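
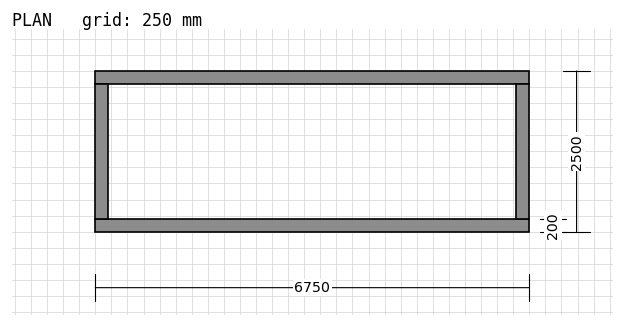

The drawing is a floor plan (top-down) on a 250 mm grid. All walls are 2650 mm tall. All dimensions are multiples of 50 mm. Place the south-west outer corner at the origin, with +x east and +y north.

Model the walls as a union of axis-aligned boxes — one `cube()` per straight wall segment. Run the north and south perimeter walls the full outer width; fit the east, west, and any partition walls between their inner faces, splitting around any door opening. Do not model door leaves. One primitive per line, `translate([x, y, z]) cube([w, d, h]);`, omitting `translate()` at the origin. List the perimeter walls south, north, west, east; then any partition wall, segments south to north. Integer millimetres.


cube([6750, 200, 2650]);
translate([0, 2300, 0]) cube([6750, 200, 2650]);
translate([0, 200, 0]) cube([200, 2100, 2650]);
translate([6550, 200, 0]) cube([200, 2100, 2650]);


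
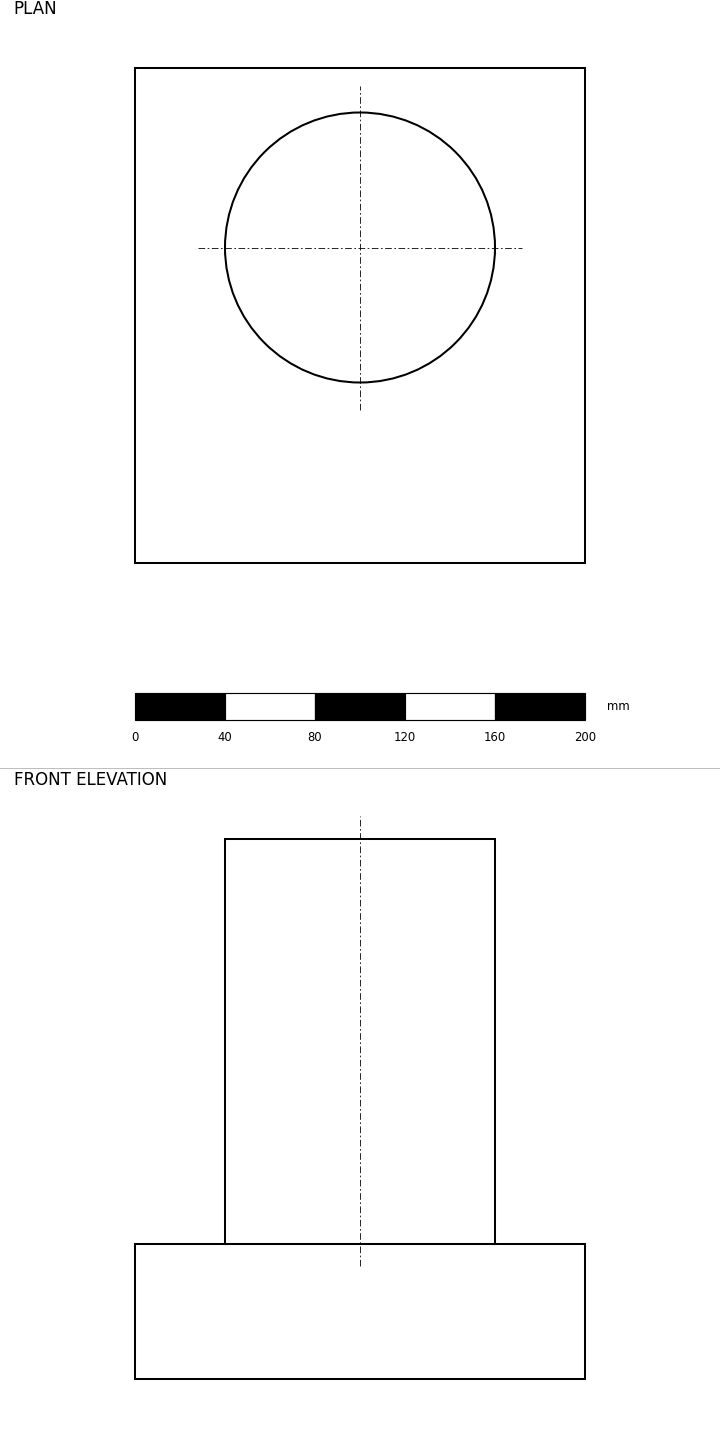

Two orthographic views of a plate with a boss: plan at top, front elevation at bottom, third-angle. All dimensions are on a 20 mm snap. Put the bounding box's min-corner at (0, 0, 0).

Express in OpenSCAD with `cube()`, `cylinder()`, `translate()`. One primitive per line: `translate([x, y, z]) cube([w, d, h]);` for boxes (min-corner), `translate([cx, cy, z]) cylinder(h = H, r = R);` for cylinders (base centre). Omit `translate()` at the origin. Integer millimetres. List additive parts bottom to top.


cube([200, 220, 60]);
translate([100, 140, 60]) cylinder(h = 180, r = 60);


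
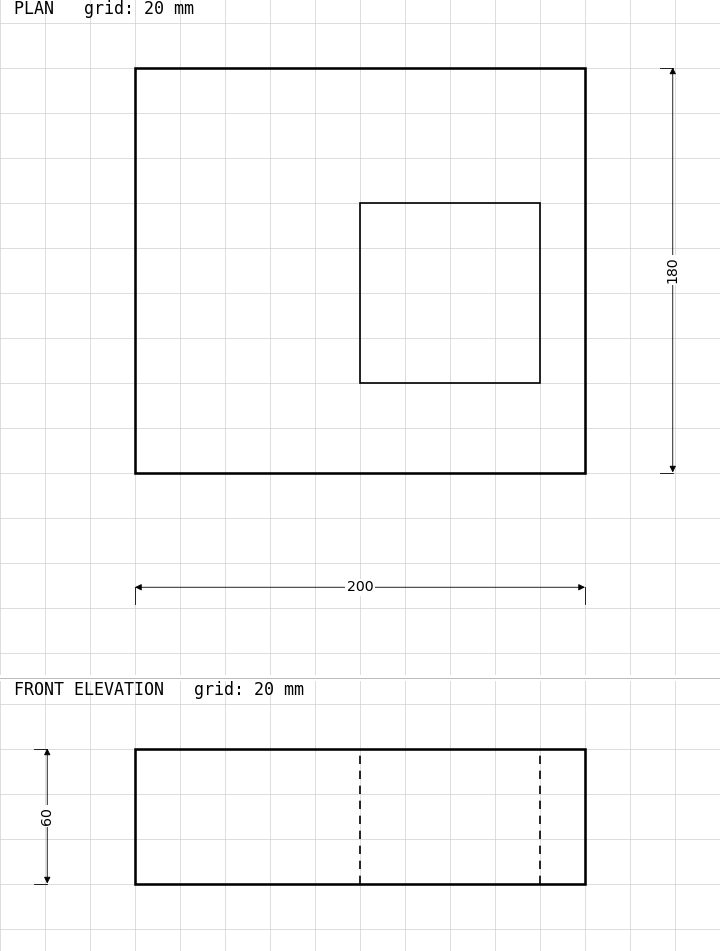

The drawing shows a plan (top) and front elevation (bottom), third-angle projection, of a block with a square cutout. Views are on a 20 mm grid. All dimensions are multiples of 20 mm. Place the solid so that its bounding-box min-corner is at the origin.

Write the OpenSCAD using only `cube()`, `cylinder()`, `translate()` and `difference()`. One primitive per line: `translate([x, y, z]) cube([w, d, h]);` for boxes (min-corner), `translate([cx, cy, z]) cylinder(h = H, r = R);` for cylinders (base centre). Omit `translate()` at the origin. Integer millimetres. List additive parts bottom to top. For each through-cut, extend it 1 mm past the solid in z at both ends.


difference() {
  cube([200, 180, 60]);
  translate([100, 40, -1]) cube([80, 80, 62]);
}


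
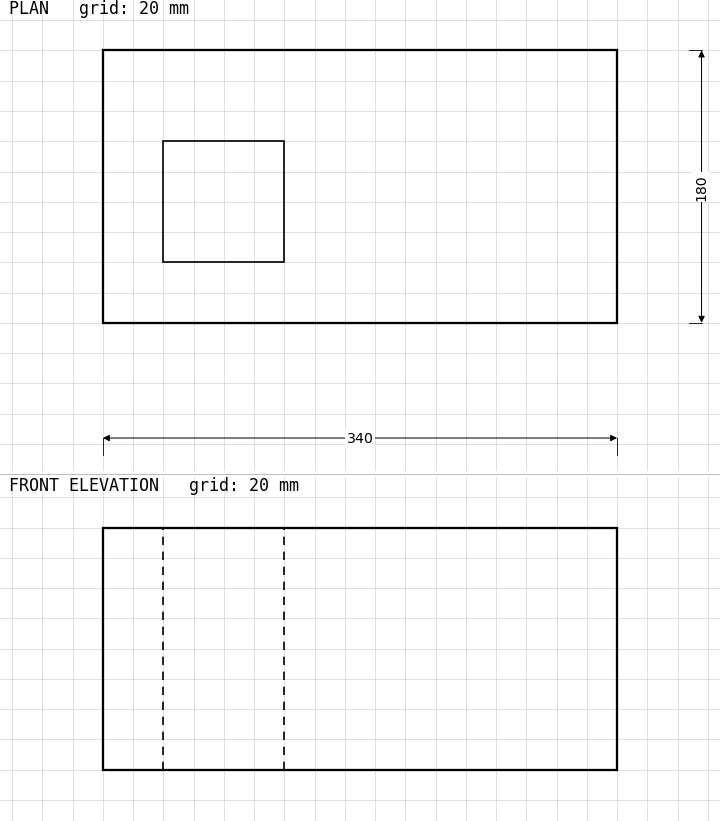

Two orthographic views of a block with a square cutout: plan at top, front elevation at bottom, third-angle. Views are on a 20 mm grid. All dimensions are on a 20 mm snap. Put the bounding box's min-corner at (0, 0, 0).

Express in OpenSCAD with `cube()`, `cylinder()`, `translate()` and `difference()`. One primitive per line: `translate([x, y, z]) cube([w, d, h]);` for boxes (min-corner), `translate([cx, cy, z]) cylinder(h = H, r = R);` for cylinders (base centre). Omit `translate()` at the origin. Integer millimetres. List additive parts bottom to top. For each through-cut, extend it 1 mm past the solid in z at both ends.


difference() {
  cube([340, 180, 160]);
  translate([40, 40, -1]) cube([80, 80, 162]);
}


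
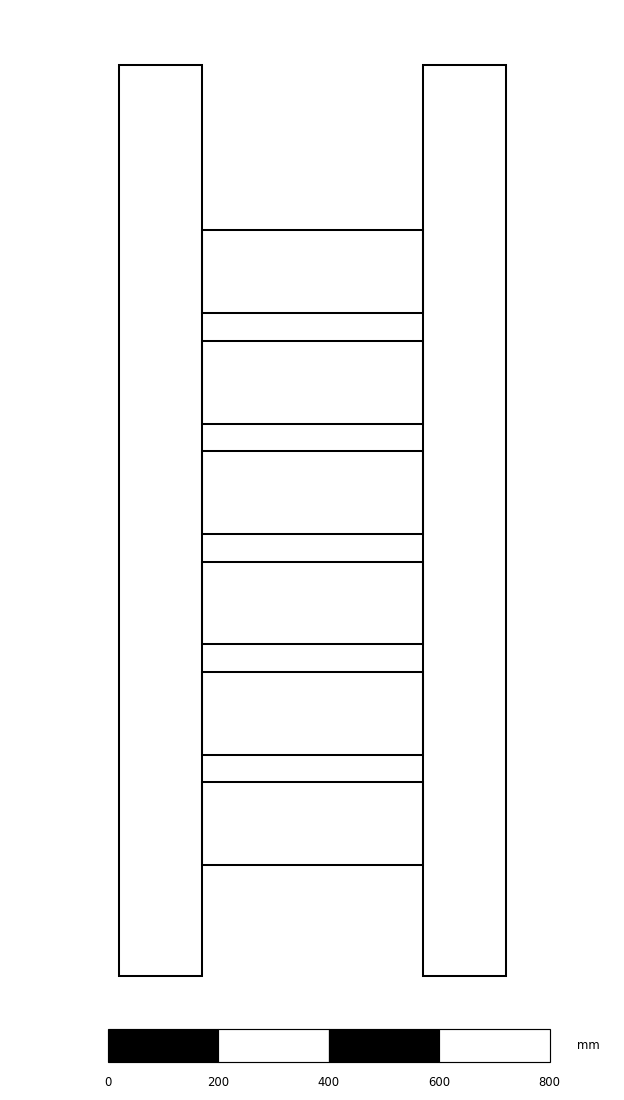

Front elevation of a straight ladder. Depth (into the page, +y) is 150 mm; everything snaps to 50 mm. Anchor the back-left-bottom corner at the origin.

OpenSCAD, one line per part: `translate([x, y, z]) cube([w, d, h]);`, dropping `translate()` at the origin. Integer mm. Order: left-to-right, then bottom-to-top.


cube([150, 150, 1650]);
translate([150, 0, 200]) cube([400, 150, 150]);
translate([150, 0, 400]) cube([400, 150, 150]);
translate([150, 0, 600]) cube([400, 150, 150]);
translate([150, 0, 800]) cube([400, 150, 150]);
translate([150, 0, 1000]) cube([400, 150, 150]);
translate([150, 0, 1200]) cube([400, 150, 150]);
translate([550, 0, 0]) cube([150, 150, 1650]);


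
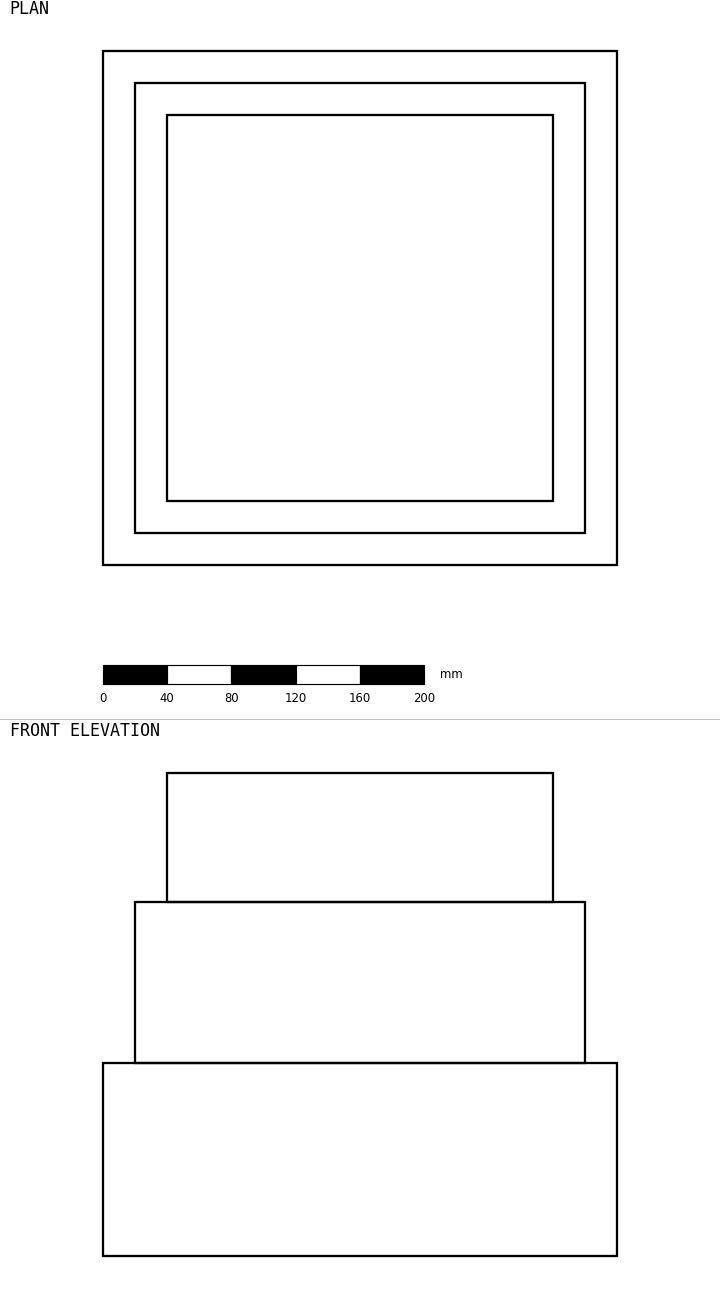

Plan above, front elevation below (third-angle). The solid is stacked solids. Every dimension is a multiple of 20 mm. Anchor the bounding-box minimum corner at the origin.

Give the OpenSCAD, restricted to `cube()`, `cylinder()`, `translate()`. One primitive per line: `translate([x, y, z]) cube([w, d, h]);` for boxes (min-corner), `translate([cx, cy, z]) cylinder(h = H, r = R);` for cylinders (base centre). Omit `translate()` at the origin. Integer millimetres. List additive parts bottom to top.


cube([320, 320, 120]);
translate([20, 20, 120]) cube([280, 280, 100]);
translate([40, 40, 220]) cube([240, 240, 80]);


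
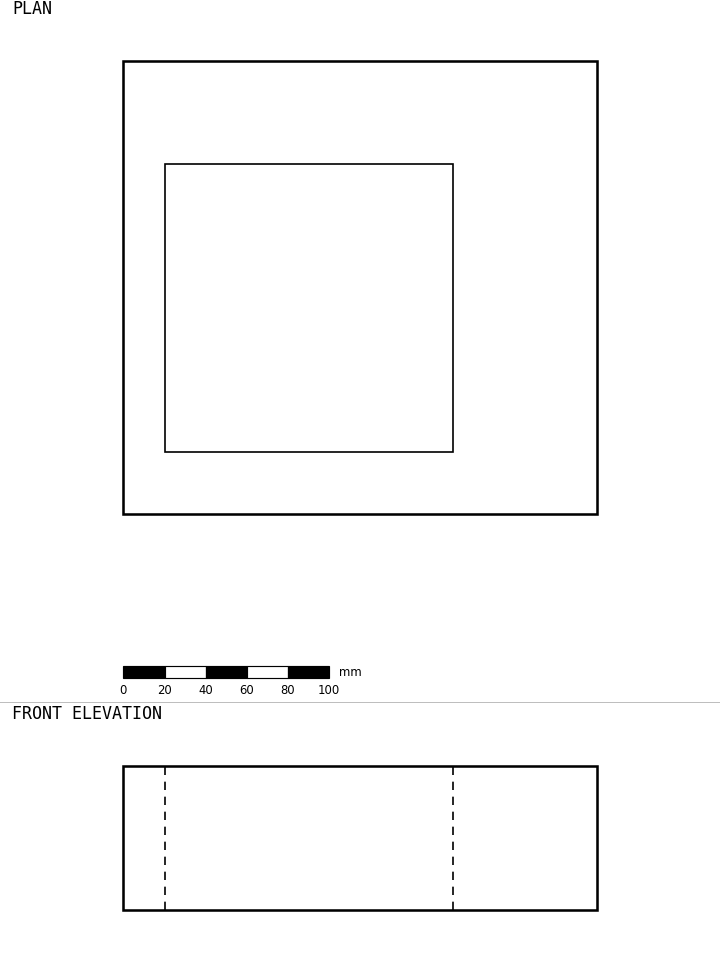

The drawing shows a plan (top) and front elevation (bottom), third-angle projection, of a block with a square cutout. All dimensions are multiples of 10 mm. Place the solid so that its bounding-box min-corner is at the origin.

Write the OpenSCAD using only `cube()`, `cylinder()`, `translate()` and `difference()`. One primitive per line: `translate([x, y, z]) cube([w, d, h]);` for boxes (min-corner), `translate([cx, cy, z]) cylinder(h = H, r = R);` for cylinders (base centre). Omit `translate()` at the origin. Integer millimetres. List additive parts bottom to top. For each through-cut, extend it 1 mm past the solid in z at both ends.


difference() {
  cube([230, 220, 70]);
  translate([20, 30, -1]) cube([140, 140, 72]);
}


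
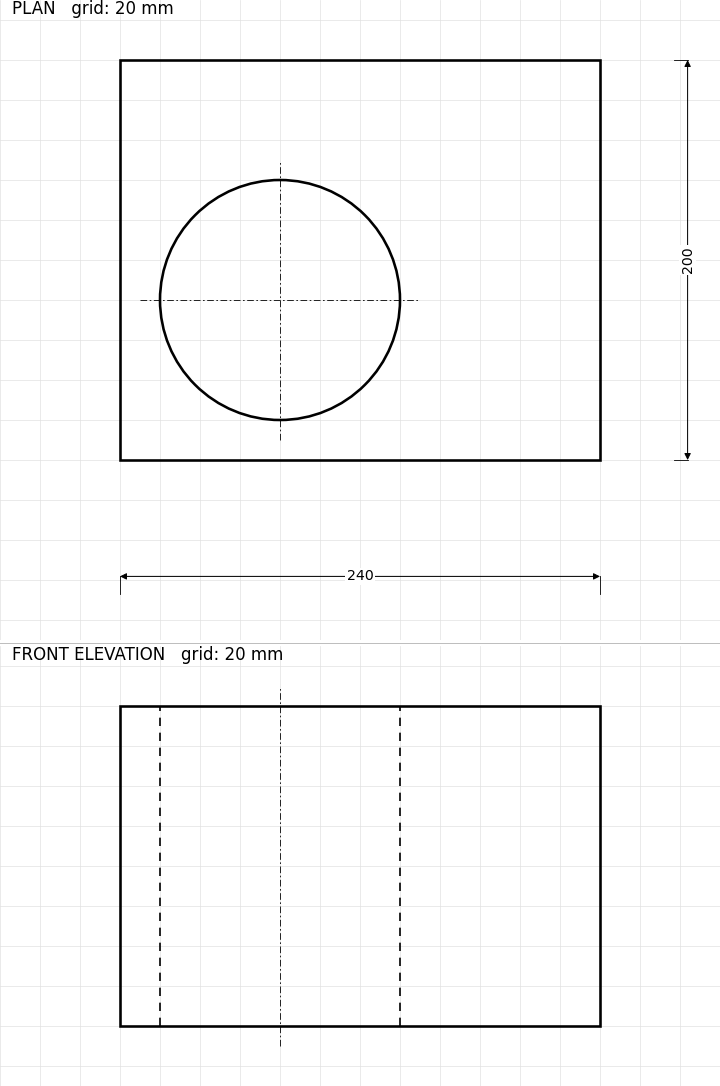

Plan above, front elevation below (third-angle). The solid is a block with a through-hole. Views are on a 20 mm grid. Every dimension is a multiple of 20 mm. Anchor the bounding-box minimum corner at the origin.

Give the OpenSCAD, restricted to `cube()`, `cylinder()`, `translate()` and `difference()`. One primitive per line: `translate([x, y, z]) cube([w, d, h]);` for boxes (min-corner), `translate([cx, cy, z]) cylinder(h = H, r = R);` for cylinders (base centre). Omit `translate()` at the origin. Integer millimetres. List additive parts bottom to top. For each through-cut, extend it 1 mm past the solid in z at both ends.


difference() {
  cube([240, 200, 160]);
  translate([80, 80, -1]) cylinder(h = 162, r = 60);
}


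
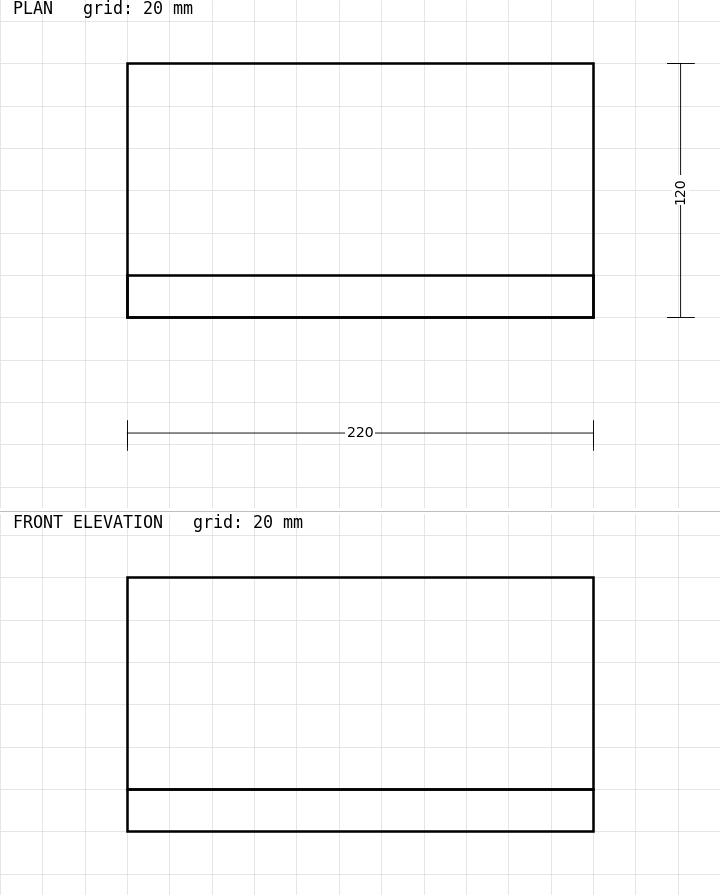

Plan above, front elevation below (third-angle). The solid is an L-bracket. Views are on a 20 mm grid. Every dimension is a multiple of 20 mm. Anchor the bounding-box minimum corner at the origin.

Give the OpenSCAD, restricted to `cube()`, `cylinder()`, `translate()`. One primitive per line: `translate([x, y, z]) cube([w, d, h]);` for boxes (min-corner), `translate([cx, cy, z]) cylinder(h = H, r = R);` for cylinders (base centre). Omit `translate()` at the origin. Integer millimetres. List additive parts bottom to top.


cube([220, 120, 20]);
translate([0, 0, 20]) cube([220, 20, 100]);


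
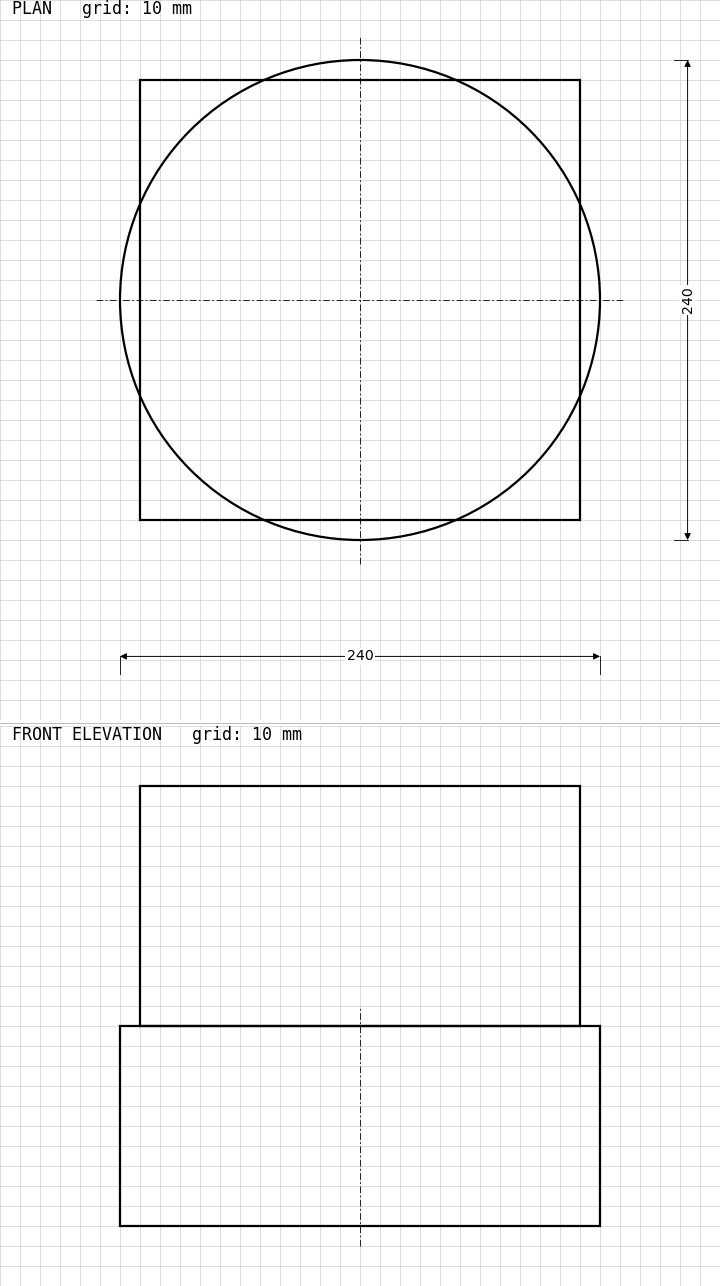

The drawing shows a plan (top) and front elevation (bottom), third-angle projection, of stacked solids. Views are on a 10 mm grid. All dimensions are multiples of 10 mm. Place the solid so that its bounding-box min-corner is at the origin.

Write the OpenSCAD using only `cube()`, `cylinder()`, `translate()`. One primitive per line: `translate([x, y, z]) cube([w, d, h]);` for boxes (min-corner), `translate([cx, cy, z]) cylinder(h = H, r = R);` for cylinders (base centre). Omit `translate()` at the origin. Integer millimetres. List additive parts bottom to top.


translate([120, 120, 0]) cylinder(h = 100, r = 120);
translate([10, 10, 100]) cube([220, 220, 120]);


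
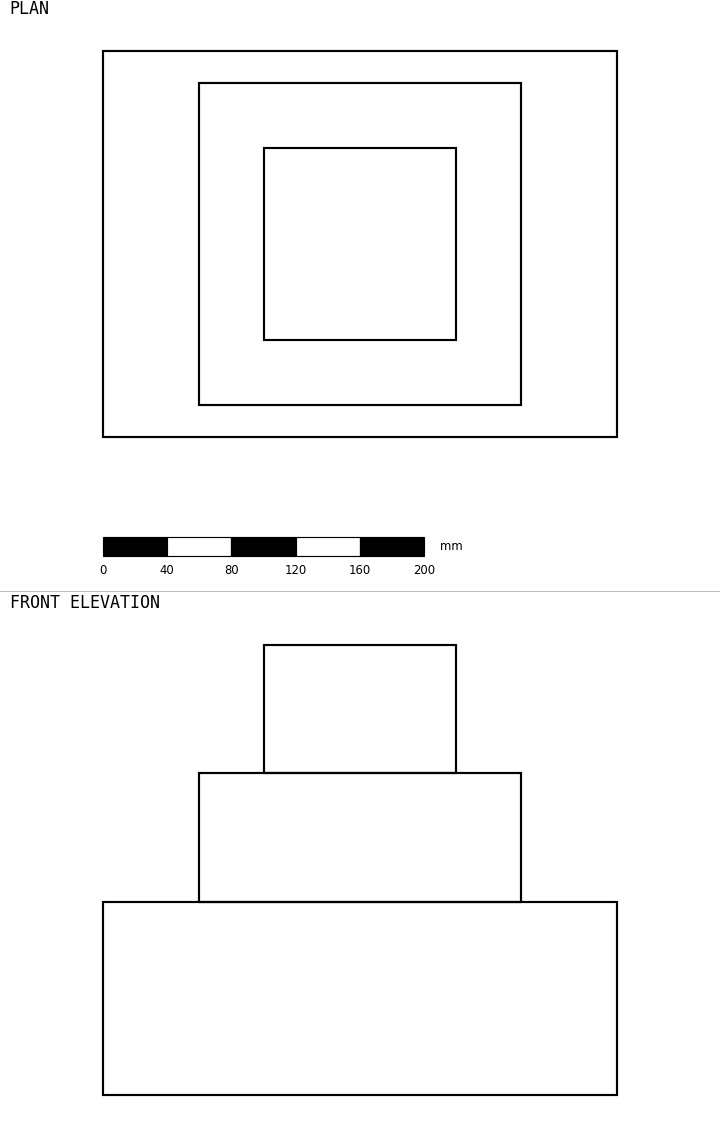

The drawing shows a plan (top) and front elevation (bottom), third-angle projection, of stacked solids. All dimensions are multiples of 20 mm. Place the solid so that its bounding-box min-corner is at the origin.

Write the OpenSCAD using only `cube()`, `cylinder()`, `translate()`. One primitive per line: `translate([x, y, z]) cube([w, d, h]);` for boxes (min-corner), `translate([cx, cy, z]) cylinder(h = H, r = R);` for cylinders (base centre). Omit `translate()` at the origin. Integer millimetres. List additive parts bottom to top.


cube([320, 240, 120]);
translate([60, 20, 120]) cube([200, 200, 80]);
translate([100, 60, 200]) cube([120, 120, 80]);


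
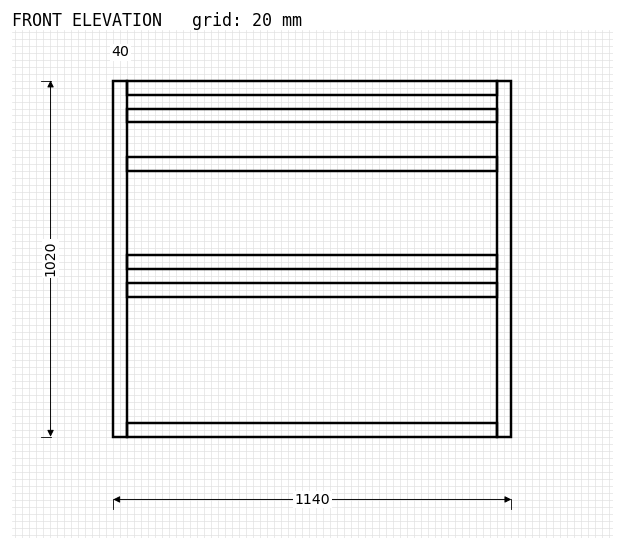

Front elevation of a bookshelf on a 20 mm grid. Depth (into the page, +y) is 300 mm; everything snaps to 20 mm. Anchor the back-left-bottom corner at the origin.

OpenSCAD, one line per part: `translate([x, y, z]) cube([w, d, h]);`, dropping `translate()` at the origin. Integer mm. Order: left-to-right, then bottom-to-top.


cube([40, 300, 1020]);
translate([40, 0, 0]) cube([1060, 300, 40]);
translate([40, 0, 400]) cube([1060, 300, 40]);
translate([40, 0, 480]) cube([1060, 300, 40]);
translate([40, 0, 760]) cube([1060, 300, 40]);
translate([40, 0, 900]) cube([1060, 300, 40]);
translate([40, 0, 980]) cube([1060, 300, 40]);
translate([1100, 0, 0]) cube([40, 300, 1020]);


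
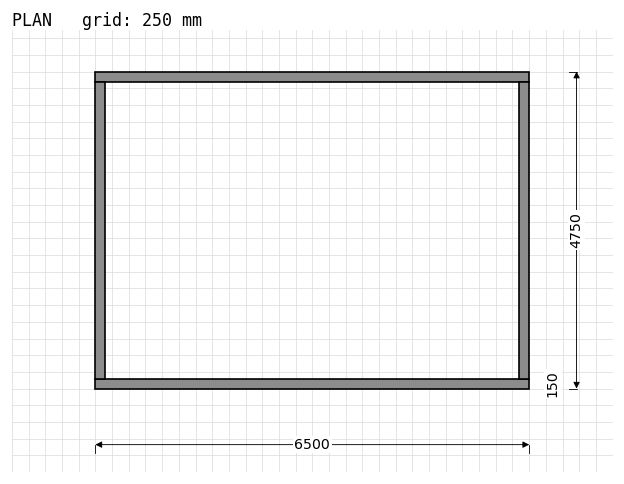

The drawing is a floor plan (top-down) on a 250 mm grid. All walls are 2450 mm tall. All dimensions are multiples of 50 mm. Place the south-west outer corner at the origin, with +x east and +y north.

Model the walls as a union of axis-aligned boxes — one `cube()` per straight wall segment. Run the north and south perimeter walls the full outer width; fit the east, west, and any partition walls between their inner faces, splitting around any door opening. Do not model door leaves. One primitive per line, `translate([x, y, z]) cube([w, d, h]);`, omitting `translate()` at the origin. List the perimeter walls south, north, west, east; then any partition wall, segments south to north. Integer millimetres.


cube([6500, 150, 2450]);
translate([0, 4600, 0]) cube([6500, 150, 2450]);
translate([0, 150, 0]) cube([150, 4450, 2450]);
translate([6350, 150, 0]) cube([150, 4450, 2450]);


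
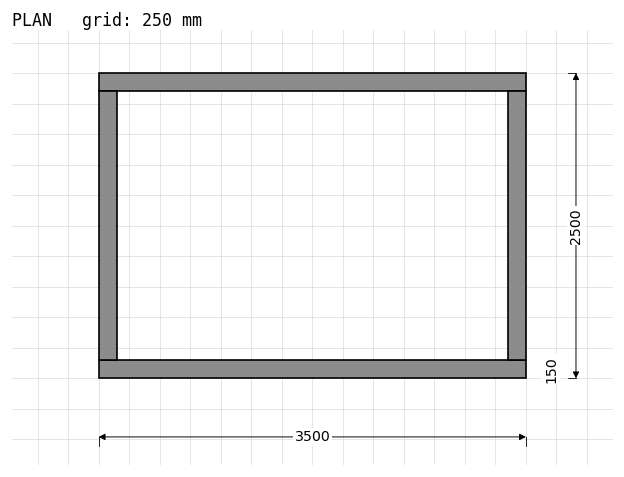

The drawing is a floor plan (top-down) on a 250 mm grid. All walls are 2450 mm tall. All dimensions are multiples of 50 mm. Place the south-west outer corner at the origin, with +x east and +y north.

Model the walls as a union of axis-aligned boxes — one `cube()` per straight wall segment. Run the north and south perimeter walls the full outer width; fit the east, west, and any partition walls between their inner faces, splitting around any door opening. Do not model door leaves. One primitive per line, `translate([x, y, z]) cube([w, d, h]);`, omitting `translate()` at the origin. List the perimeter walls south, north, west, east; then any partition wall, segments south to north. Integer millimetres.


cube([3500, 150, 2450]);
translate([0, 2350, 0]) cube([3500, 150, 2450]);
translate([0, 150, 0]) cube([150, 2200, 2450]);
translate([3350, 150, 0]) cube([150, 2200, 2450]);


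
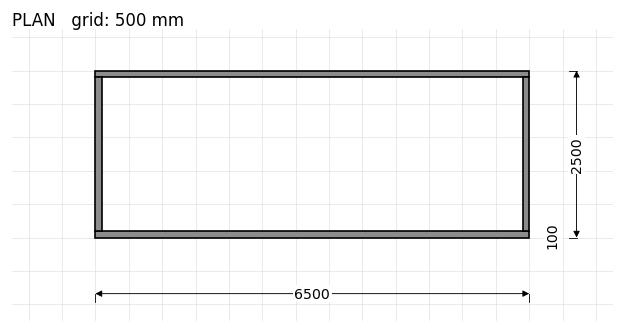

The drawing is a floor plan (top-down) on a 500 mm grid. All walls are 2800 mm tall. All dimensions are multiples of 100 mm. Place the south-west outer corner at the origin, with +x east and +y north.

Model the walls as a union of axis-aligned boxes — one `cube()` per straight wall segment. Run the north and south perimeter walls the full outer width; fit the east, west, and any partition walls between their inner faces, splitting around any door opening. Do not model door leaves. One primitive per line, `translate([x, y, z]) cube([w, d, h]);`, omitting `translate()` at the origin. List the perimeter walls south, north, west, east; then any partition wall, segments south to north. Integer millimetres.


cube([6500, 100, 2800]);
translate([0, 2400, 0]) cube([6500, 100, 2800]);
translate([0, 100, 0]) cube([100, 2300, 2800]);
translate([6400, 100, 0]) cube([100, 2300, 2800]);


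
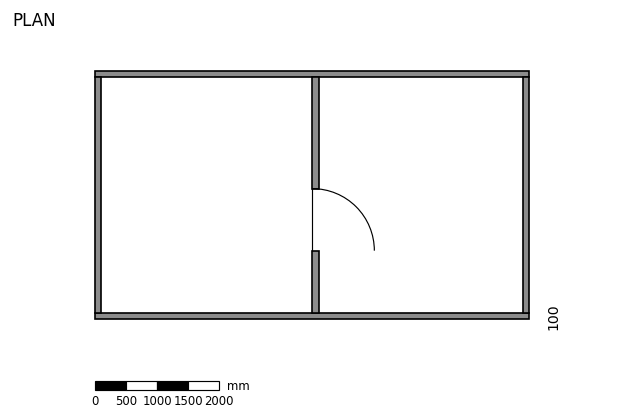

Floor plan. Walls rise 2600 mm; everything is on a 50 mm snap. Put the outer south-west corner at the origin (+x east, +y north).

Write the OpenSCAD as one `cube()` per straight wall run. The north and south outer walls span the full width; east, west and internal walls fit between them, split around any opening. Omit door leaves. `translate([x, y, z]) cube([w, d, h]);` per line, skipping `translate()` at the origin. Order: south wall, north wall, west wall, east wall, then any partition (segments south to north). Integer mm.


cube([7000, 100, 2600]);
translate([0, 3900, 0]) cube([7000, 100, 2600]);
translate([0, 100, 0]) cube([100, 3800, 2600]);
translate([6900, 100, 0]) cube([100, 3800, 2600]);
translate([3500, 100, 0]) cube([100, 1000, 2600]);
translate([3500, 2100, 0]) cube([100, 1800, 2600]);


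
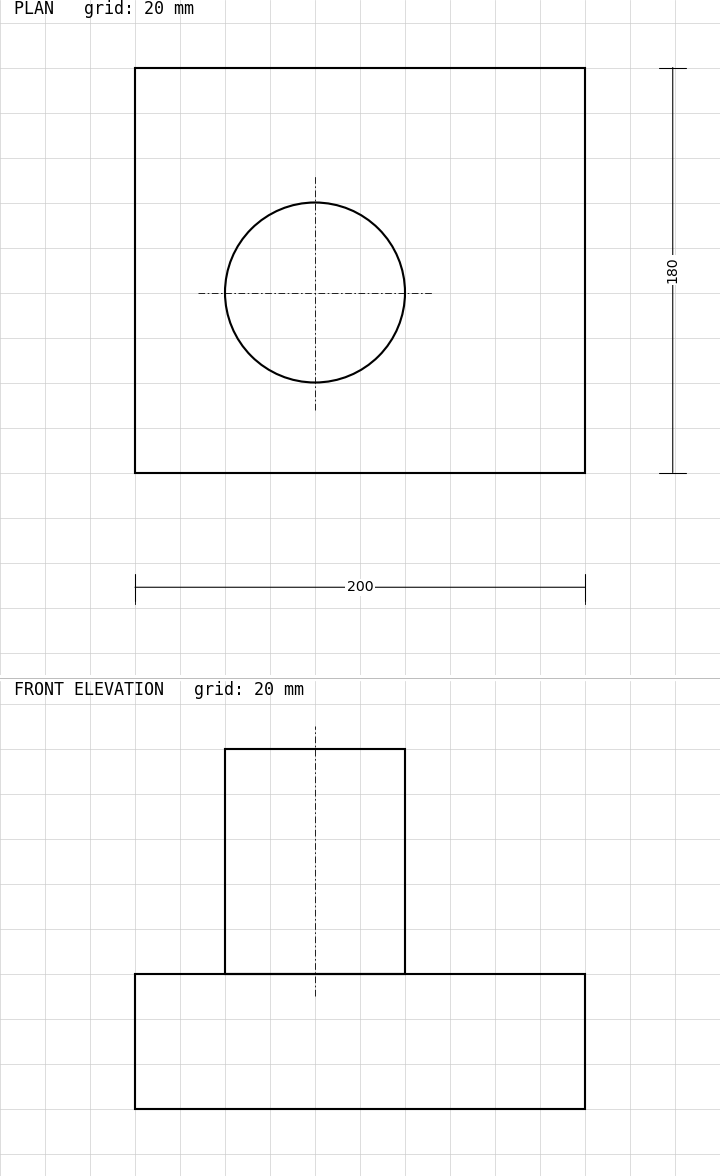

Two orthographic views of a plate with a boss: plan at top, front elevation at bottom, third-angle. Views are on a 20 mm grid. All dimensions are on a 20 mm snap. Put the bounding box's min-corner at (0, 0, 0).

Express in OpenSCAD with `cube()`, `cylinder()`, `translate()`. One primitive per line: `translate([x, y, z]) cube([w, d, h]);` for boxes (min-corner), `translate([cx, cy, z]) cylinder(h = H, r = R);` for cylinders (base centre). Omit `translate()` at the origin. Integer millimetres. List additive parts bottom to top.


cube([200, 180, 60]);
translate([80, 80, 60]) cylinder(h = 100, r = 40);


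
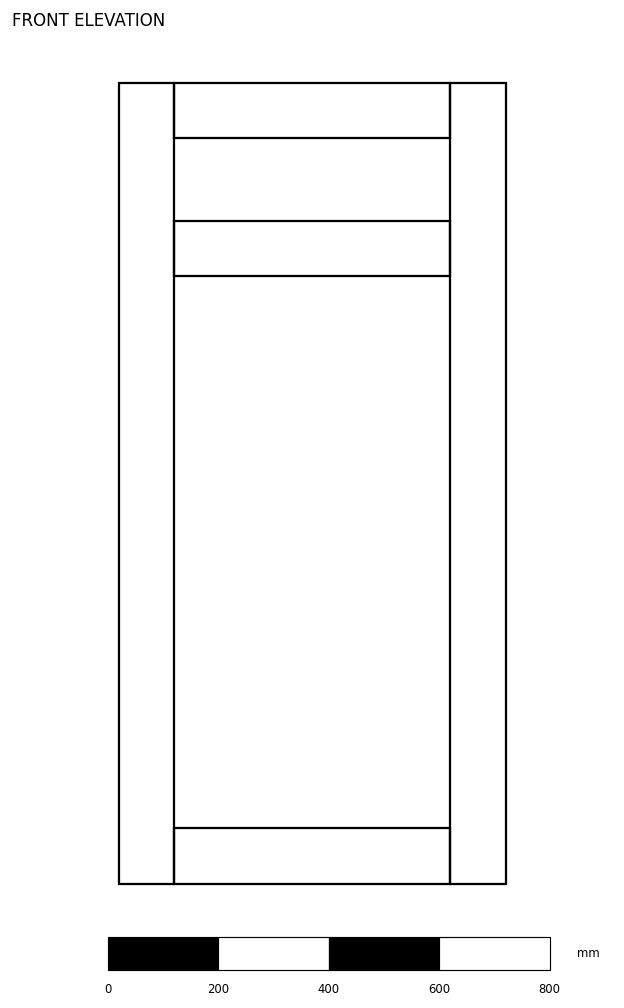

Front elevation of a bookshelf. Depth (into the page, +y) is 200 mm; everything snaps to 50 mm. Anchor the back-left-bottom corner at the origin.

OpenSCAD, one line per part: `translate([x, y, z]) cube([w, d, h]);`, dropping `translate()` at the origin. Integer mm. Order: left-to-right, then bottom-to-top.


cube([100, 200, 1450]);
translate([100, 0, 0]) cube([500, 200, 100]);
translate([100, 0, 1100]) cube([500, 200, 100]);
translate([100, 0, 1350]) cube([500, 200, 100]);
translate([600, 0, 0]) cube([100, 200, 1450]);


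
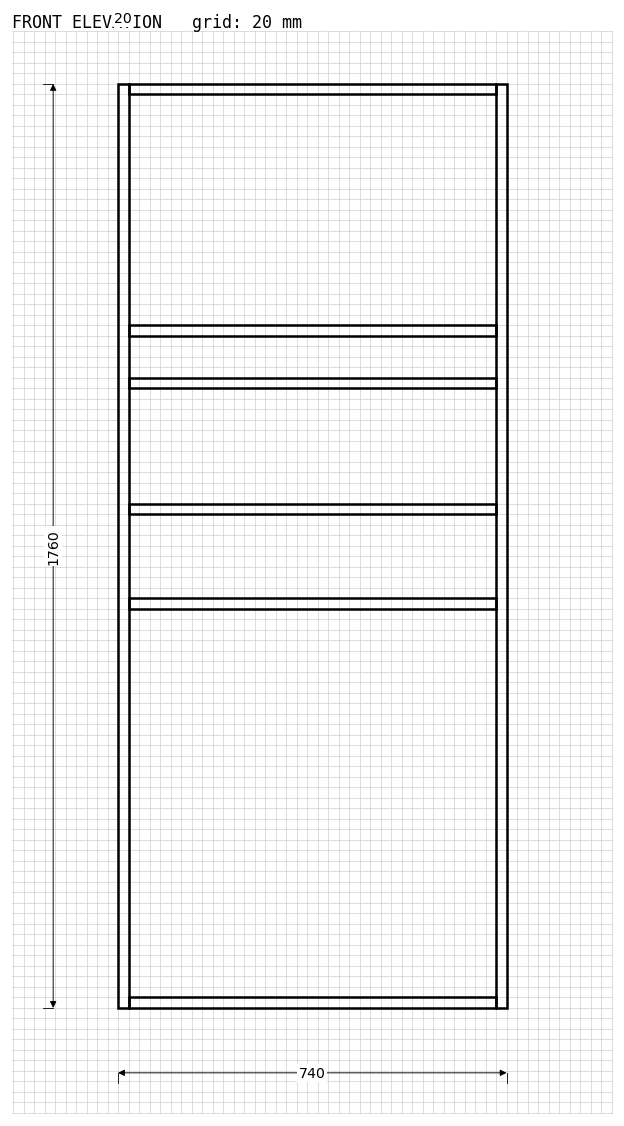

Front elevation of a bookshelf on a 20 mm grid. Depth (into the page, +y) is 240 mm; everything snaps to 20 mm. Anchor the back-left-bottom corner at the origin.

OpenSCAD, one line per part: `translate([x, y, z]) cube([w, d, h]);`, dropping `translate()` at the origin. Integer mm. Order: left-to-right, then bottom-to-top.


cube([20, 240, 1760]);
translate([20, 0, 0]) cube([700, 240, 20]);
translate([20, 0, 760]) cube([700, 240, 20]);
translate([20, 0, 940]) cube([700, 240, 20]);
translate([20, 0, 1180]) cube([700, 240, 20]);
translate([20, 0, 1280]) cube([700, 240, 20]);
translate([20, 0, 1740]) cube([700, 240, 20]);
translate([720, 0, 0]) cube([20, 240, 1760]);


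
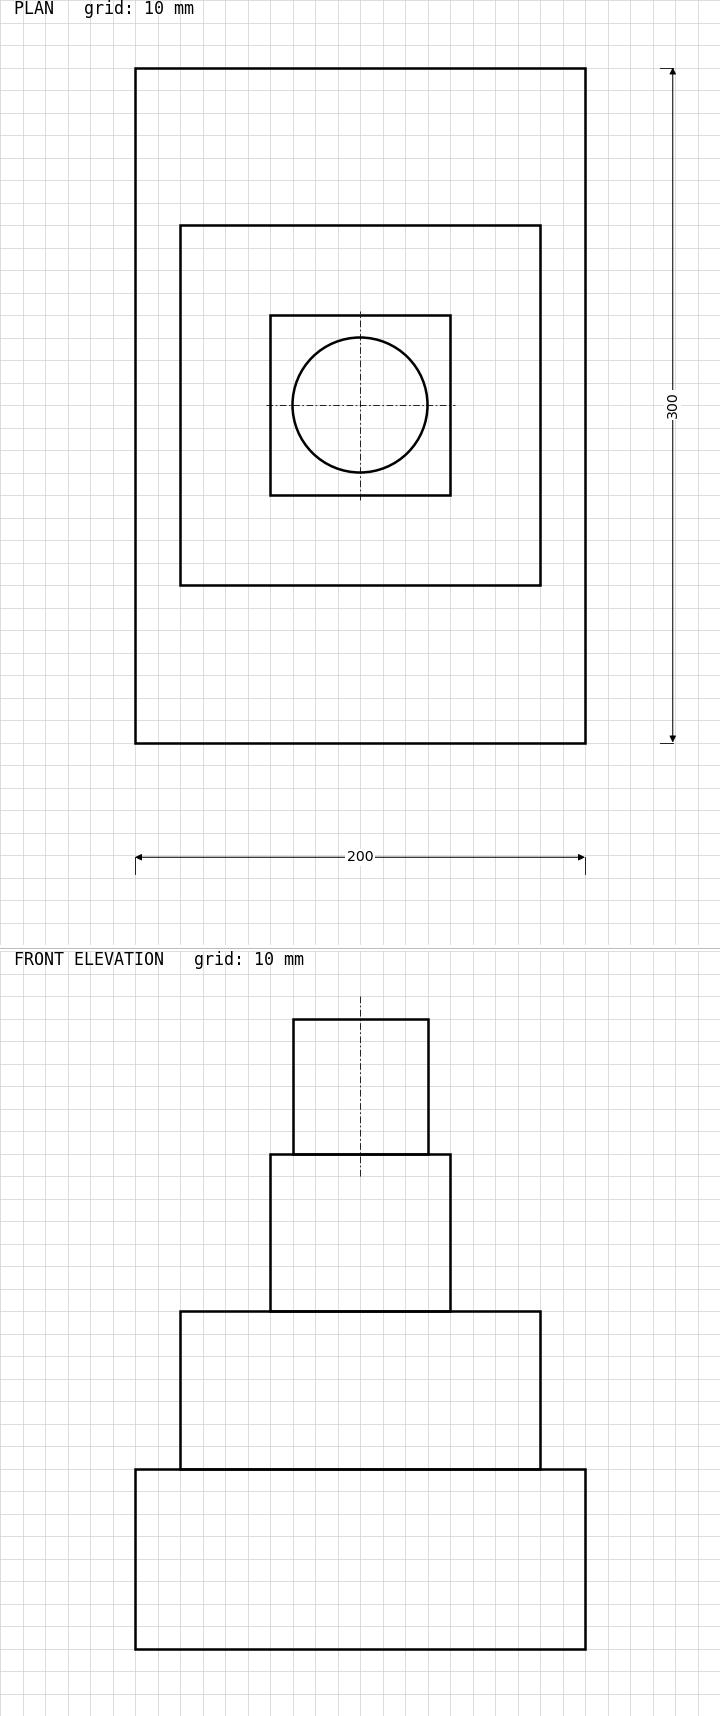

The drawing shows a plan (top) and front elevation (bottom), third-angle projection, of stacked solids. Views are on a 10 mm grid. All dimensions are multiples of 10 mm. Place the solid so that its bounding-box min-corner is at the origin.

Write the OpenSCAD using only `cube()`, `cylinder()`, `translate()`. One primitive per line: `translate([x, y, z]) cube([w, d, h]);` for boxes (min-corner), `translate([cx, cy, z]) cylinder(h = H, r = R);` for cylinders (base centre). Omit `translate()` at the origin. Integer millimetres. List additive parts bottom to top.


cube([200, 300, 80]);
translate([20, 70, 80]) cube([160, 160, 70]);
translate([60, 110, 150]) cube([80, 80, 70]);
translate([100, 150, 220]) cylinder(h = 60, r = 30);


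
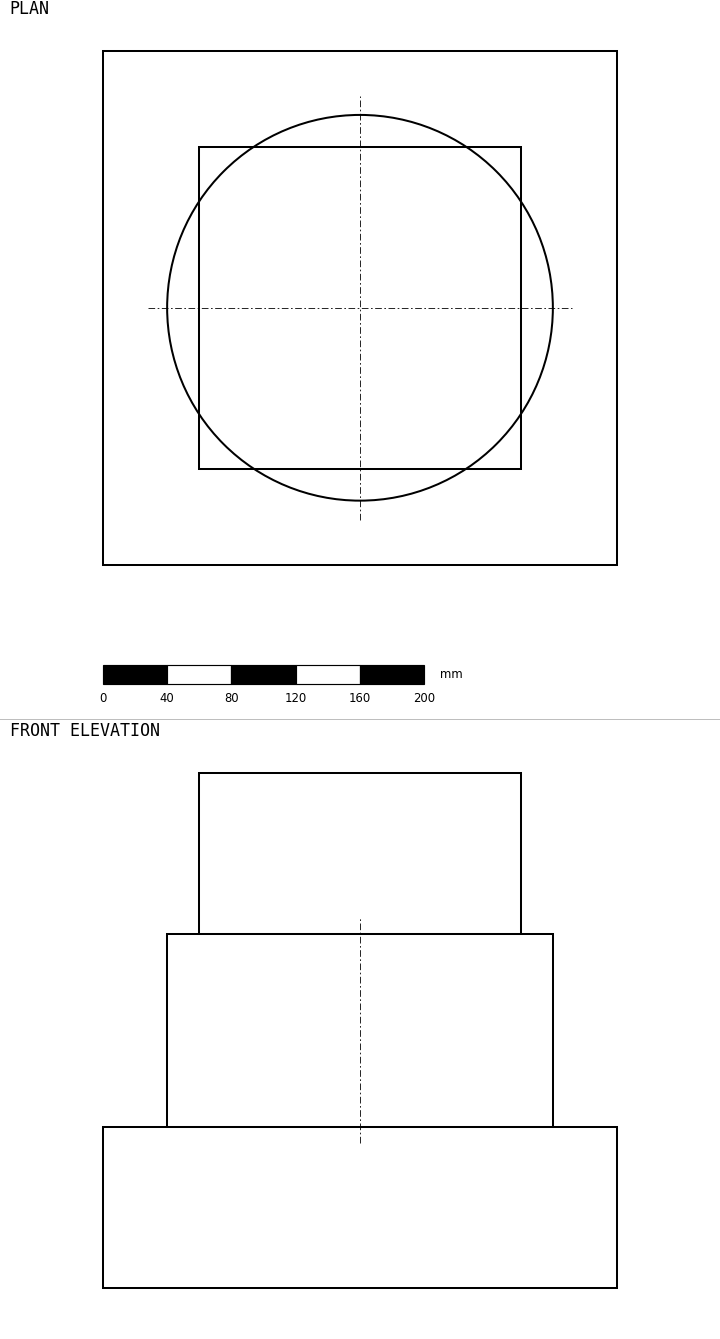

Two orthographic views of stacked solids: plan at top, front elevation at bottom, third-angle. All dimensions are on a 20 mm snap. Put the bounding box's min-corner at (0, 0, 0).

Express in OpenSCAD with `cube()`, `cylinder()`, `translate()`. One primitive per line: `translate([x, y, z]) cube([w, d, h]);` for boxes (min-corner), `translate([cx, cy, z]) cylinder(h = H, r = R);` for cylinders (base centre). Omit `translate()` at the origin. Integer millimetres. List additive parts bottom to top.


cube([320, 320, 100]);
translate([160, 160, 100]) cylinder(h = 120, r = 120);
translate([60, 60, 220]) cube([200, 200, 100]);


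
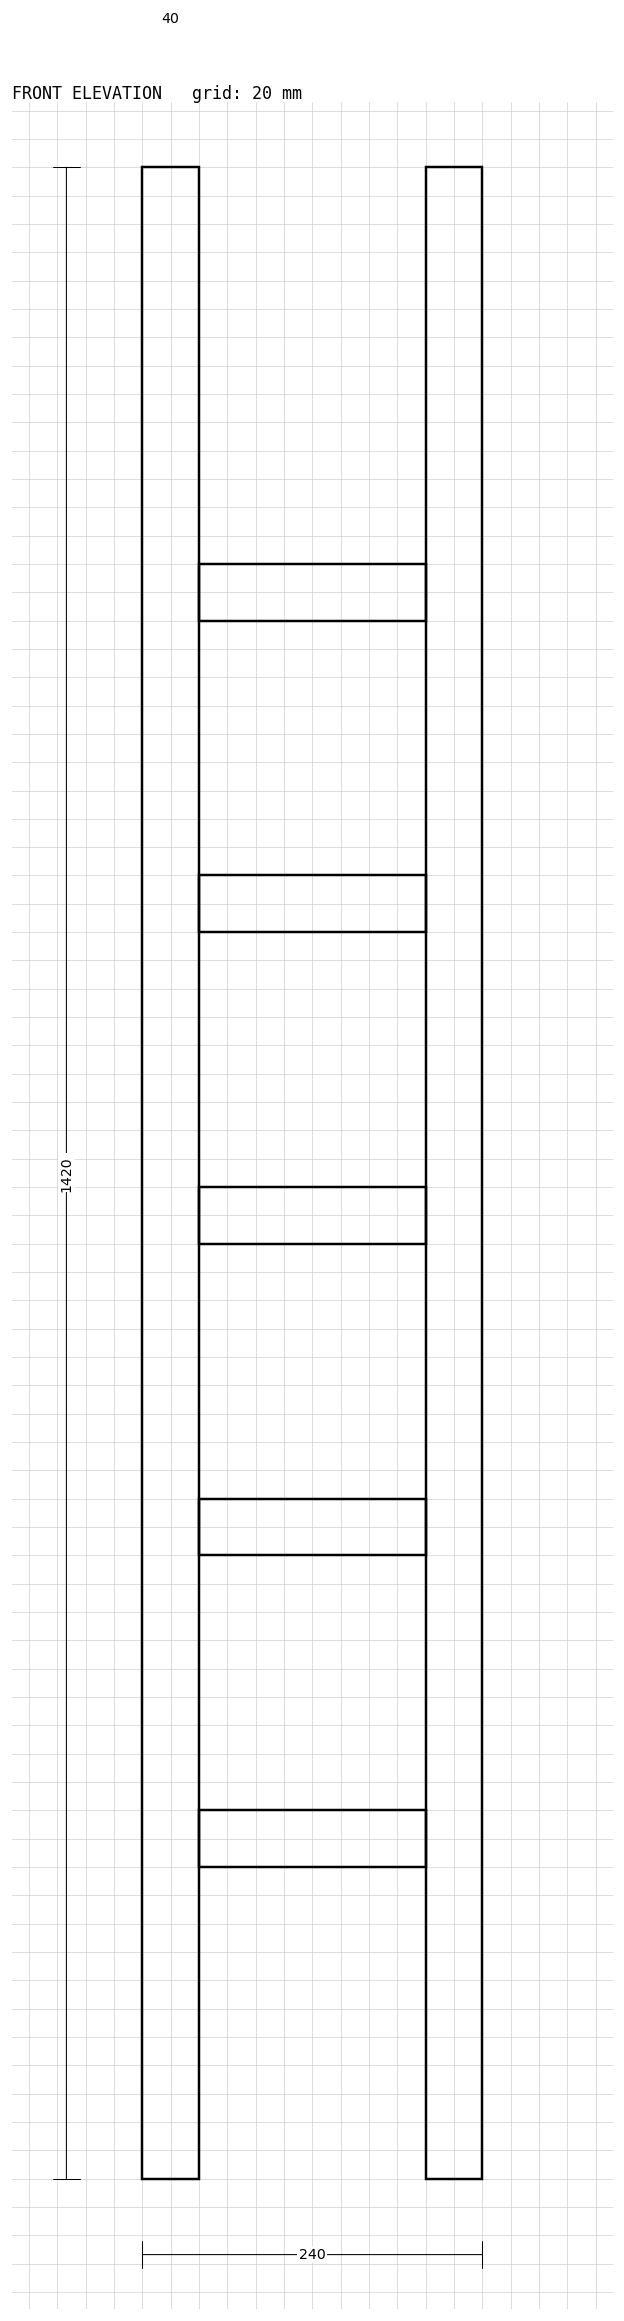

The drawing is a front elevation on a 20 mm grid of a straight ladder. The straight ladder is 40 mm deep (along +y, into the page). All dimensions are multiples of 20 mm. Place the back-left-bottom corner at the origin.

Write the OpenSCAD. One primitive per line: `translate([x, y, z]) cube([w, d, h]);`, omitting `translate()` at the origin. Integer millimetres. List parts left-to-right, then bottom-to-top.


cube([40, 40, 1420]);
translate([40, 0, 220]) cube([160, 40, 40]);
translate([40, 0, 440]) cube([160, 40, 40]);
translate([40, 0, 660]) cube([160, 40, 40]);
translate([40, 0, 880]) cube([160, 40, 40]);
translate([40, 0, 1100]) cube([160, 40, 40]);
translate([200, 0, 0]) cube([40, 40, 1420]);


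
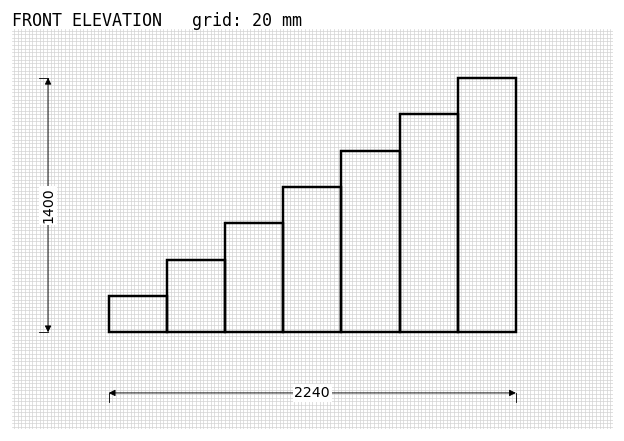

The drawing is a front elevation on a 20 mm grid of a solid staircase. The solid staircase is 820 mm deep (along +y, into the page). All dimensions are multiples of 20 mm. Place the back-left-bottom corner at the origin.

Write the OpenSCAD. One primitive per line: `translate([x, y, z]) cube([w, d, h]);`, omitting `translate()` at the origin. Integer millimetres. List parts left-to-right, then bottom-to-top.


cube([320, 820, 200]);
translate([320, 0, 0]) cube([320, 820, 400]);
translate([640, 0, 0]) cube([320, 820, 600]);
translate([960, 0, 0]) cube([320, 820, 800]);
translate([1280, 0, 0]) cube([320, 820, 1000]);
translate([1600, 0, 0]) cube([320, 820, 1200]);
translate([1920, 0, 0]) cube([320, 820, 1400]);


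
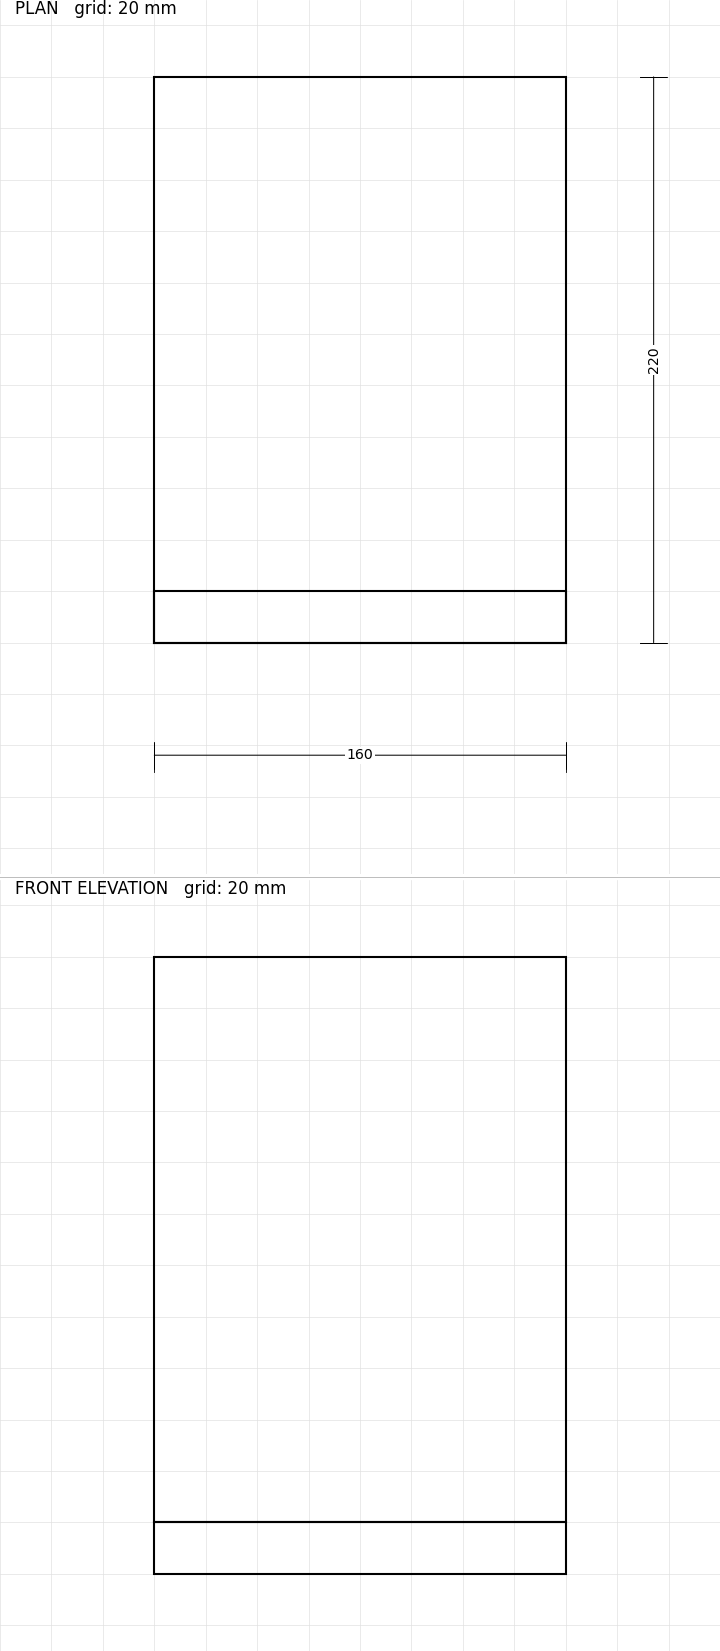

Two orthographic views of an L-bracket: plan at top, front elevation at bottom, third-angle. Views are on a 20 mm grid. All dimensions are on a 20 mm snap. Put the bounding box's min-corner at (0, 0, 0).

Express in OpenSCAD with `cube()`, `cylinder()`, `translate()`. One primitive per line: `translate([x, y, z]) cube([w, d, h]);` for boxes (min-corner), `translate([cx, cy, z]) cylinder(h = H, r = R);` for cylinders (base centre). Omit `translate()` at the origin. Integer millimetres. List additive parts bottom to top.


cube([160, 220, 20]);
translate([0, 0, 20]) cube([160, 20, 220]);


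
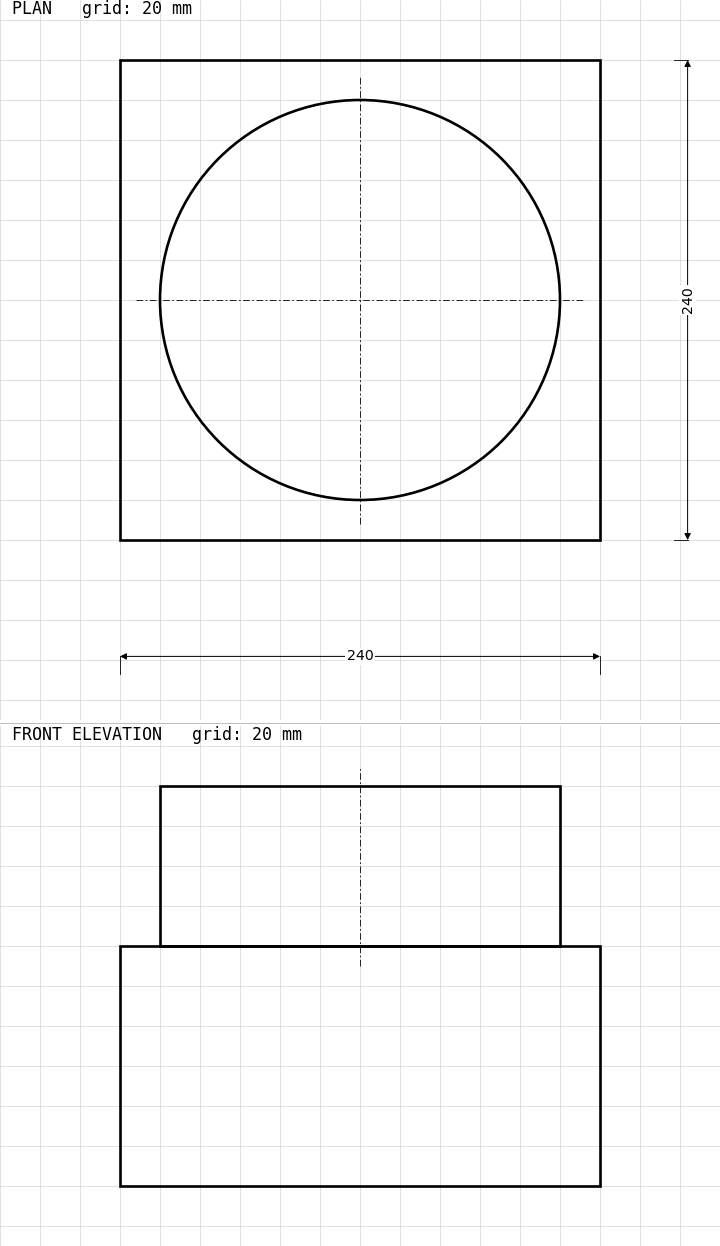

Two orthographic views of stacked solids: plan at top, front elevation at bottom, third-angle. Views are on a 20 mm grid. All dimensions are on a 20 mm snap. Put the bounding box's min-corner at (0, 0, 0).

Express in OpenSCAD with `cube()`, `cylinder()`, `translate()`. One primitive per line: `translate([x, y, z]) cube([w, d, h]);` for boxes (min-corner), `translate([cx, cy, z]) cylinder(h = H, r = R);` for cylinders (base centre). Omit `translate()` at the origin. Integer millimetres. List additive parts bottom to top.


cube([240, 240, 120]);
translate([120, 120, 120]) cylinder(h = 80, r = 100);


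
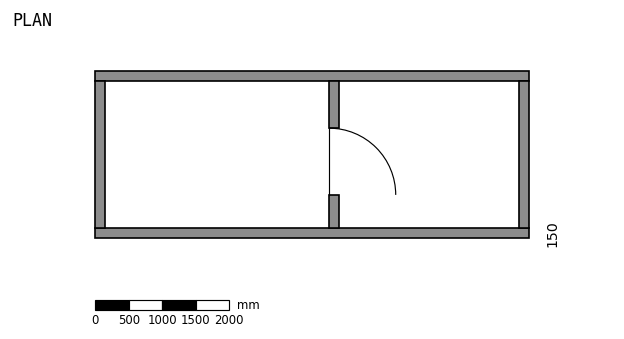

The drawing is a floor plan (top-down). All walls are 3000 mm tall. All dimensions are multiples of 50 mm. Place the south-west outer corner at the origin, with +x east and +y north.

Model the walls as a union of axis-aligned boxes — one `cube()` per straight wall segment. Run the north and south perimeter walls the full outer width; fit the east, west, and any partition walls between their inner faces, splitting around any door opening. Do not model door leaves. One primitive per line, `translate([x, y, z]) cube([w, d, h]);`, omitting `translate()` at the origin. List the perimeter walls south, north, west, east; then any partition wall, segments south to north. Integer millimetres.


cube([6500, 150, 3000]);
translate([0, 2350, 0]) cube([6500, 150, 3000]);
translate([0, 150, 0]) cube([150, 2200, 3000]);
translate([6350, 150, 0]) cube([150, 2200, 3000]);
translate([3500, 150, 0]) cube([150, 500, 3000]);
translate([3500, 1650, 0]) cube([150, 700, 3000]);


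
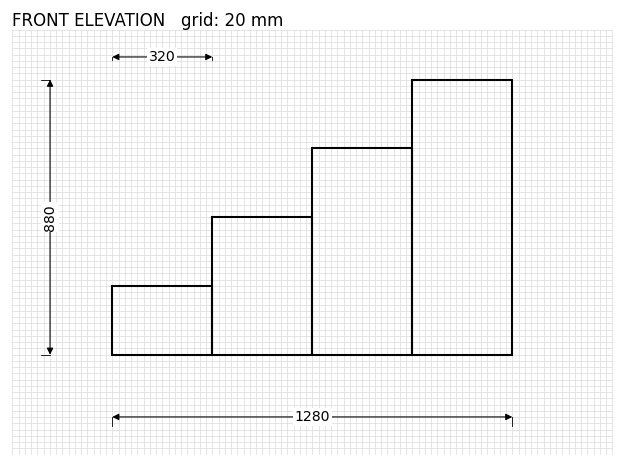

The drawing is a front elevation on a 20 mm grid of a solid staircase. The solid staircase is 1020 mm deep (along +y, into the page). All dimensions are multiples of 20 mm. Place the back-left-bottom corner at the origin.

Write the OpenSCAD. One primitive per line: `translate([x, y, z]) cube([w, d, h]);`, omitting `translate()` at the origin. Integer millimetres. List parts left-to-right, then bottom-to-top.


cube([320, 1020, 220]);
translate([320, 0, 0]) cube([320, 1020, 440]);
translate([640, 0, 0]) cube([320, 1020, 660]);
translate([960, 0, 0]) cube([320, 1020, 880]);


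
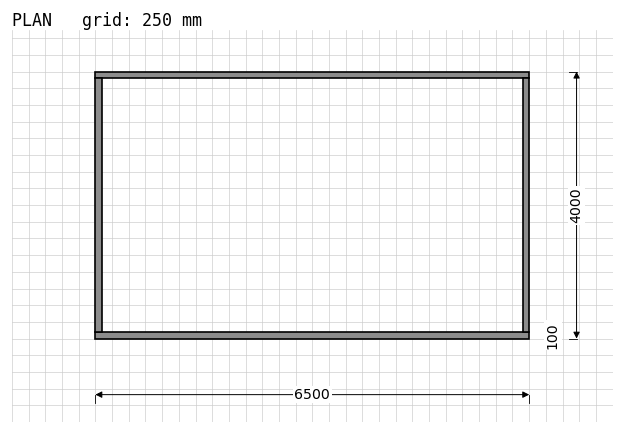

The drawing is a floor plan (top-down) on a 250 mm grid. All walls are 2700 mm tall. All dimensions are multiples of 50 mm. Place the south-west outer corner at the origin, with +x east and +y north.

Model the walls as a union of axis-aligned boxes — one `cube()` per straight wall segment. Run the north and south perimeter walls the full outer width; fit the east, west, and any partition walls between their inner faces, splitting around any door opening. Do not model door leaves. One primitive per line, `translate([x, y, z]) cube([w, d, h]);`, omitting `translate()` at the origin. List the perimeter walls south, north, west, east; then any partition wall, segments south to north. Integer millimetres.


cube([6500, 100, 2700]);
translate([0, 3900, 0]) cube([6500, 100, 2700]);
translate([0, 100, 0]) cube([100, 3800, 2700]);
translate([6400, 100, 0]) cube([100, 3800, 2700]);


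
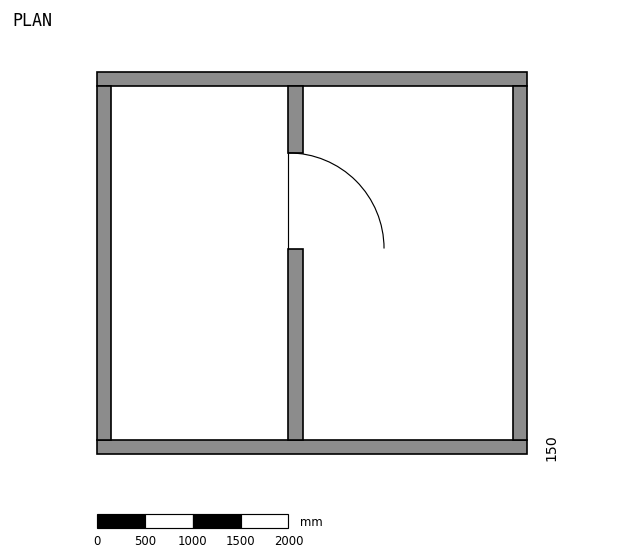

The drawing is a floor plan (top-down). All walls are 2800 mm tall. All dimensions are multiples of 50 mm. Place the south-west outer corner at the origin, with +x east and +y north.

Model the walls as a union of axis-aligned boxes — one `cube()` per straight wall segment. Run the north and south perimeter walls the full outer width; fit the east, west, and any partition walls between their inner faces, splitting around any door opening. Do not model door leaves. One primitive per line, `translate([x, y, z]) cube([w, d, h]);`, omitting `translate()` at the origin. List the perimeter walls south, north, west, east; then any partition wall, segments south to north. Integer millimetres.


cube([4500, 150, 2800]);
translate([0, 3850, 0]) cube([4500, 150, 2800]);
translate([0, 150, 0]) cube([150, 3700, 2800]);
translate([4350, 150, 0]) cube([150, 3700, 2800]);
translate([2000, 150, 0]) cube([150, 2000, 2800]);
translate([2000, 3150, 0]) cube([150, 700, 2800]);


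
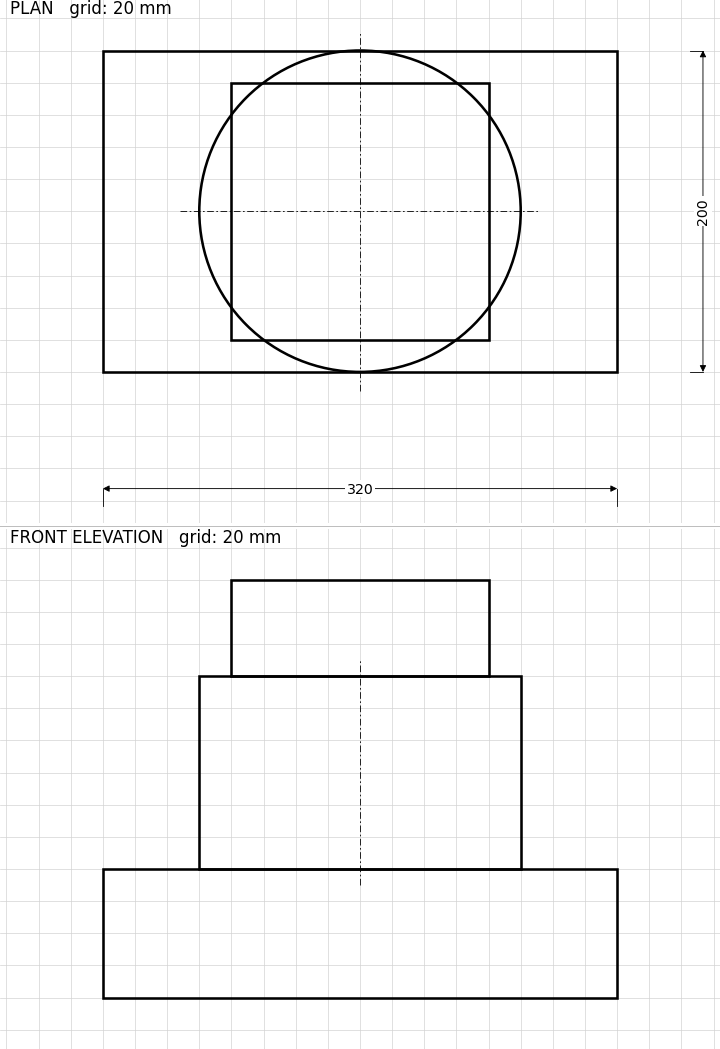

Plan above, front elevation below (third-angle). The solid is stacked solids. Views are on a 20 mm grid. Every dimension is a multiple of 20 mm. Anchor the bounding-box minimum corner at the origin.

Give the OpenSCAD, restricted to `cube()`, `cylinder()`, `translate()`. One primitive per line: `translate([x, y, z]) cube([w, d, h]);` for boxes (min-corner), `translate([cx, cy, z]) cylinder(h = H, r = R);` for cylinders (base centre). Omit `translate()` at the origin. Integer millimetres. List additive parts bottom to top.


cube([320, 200, 80]);
translate([160, 100, 80]) cylinder(h = 120, r = 100);
translate([80, 20, 200]) cube([160, 160, 60]);


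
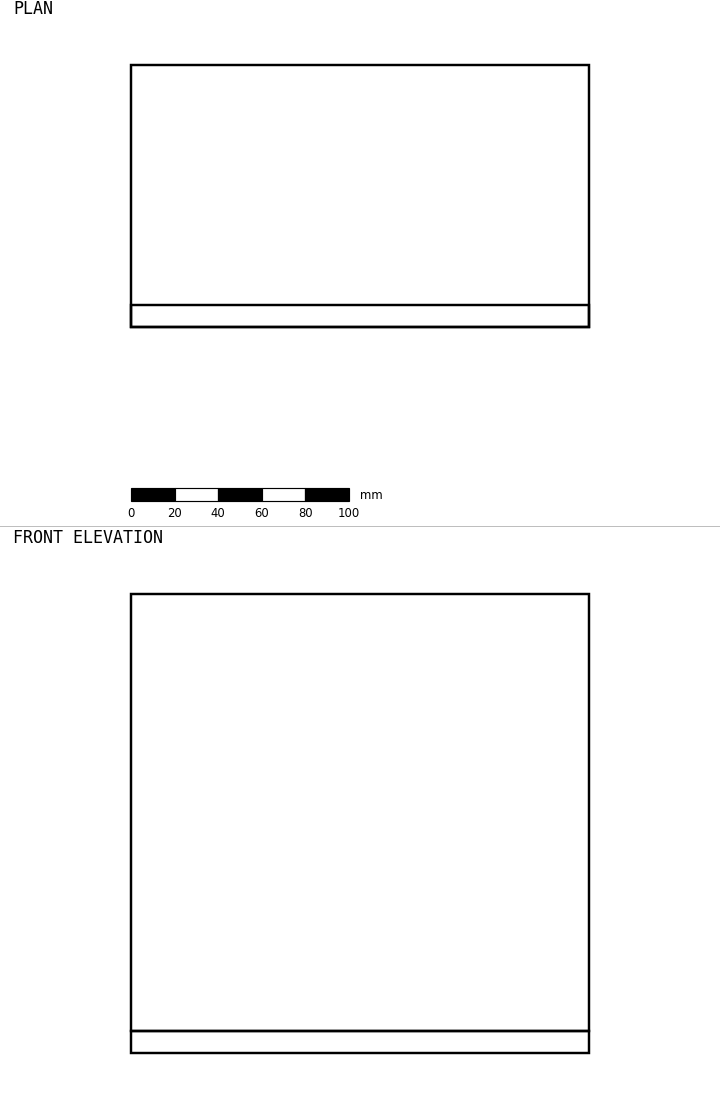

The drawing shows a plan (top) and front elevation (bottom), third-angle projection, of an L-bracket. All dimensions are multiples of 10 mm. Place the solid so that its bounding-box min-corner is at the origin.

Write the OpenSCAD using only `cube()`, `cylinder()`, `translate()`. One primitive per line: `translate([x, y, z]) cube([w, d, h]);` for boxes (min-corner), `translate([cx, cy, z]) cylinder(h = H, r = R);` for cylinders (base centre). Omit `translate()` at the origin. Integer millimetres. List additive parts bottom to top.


cube([210, 120, 10]);
translate([0, 0, 10]) cube([210, 10, 200]);


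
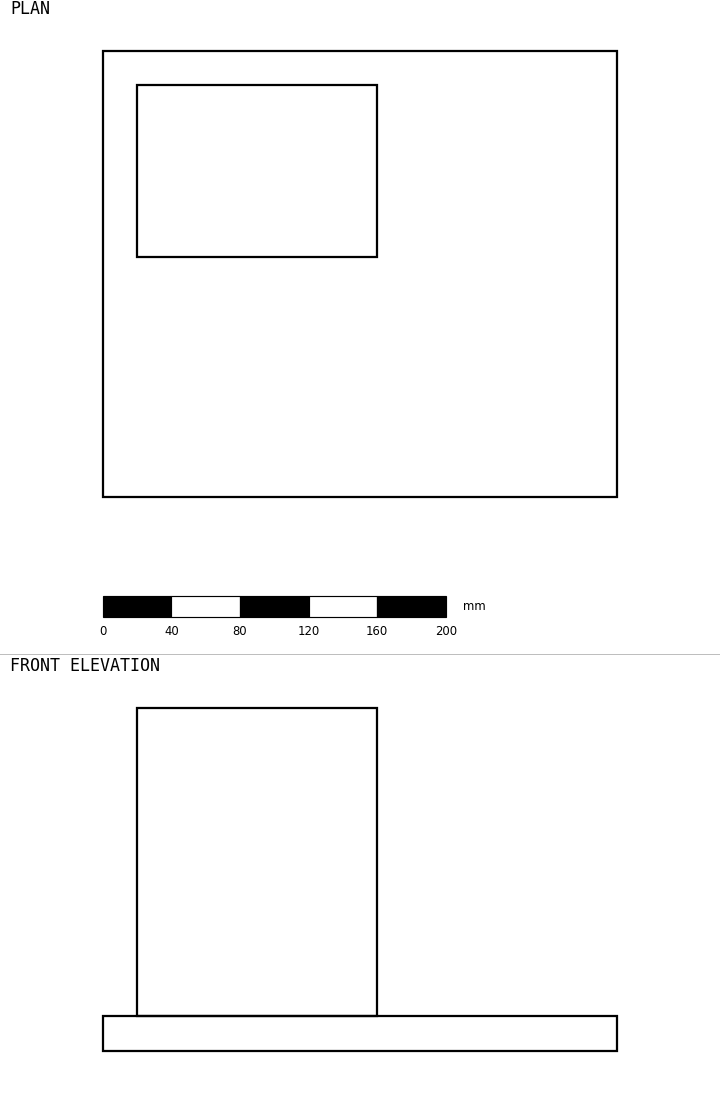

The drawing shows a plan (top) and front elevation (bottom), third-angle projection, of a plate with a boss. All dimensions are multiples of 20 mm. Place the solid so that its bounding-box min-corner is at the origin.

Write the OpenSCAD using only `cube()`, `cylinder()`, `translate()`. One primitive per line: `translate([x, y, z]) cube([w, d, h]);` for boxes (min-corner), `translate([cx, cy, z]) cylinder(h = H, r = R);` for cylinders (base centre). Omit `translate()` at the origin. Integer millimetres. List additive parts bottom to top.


cube([300, 260, 20]);
translate([20, 140, 20]) cube([140, 100, 180]);


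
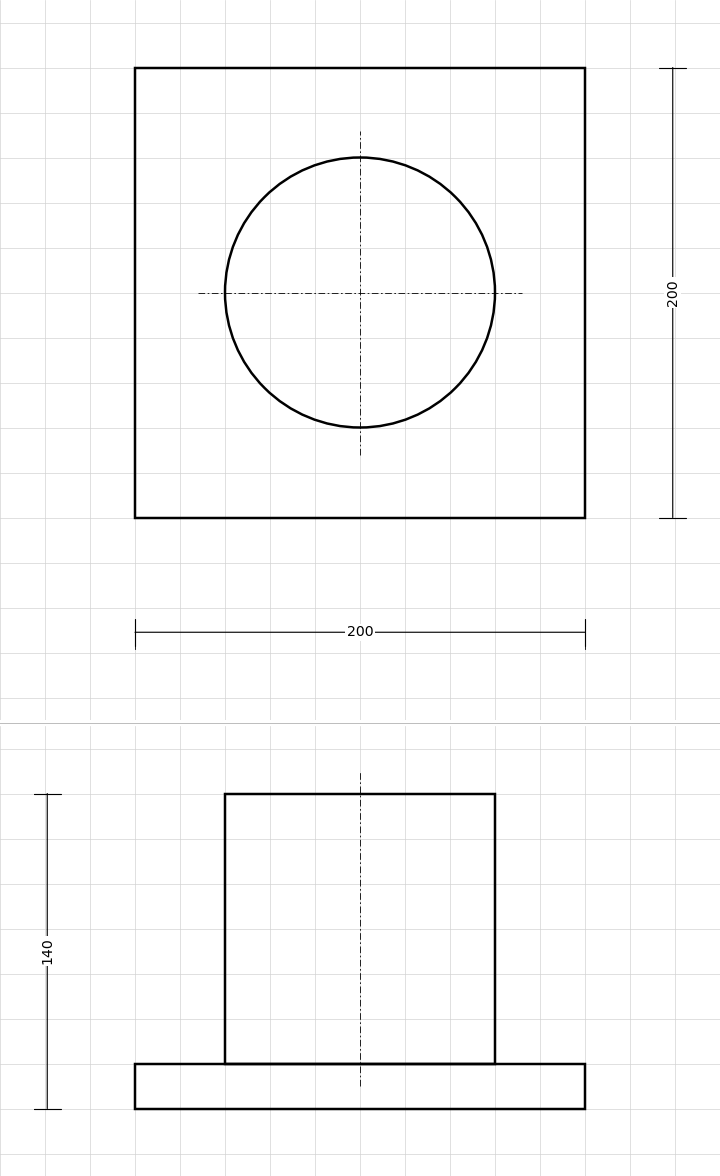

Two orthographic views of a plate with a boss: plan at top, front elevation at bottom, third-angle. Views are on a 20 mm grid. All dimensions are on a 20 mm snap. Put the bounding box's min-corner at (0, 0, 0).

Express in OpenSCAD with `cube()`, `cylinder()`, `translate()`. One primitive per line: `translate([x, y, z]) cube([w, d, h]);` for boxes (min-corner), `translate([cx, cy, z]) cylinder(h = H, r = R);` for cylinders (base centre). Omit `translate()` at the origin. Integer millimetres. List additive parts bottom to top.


cube([200, 200, 20]);
translate([100, 100, 20]) cylinder(h = 120, r = 60);


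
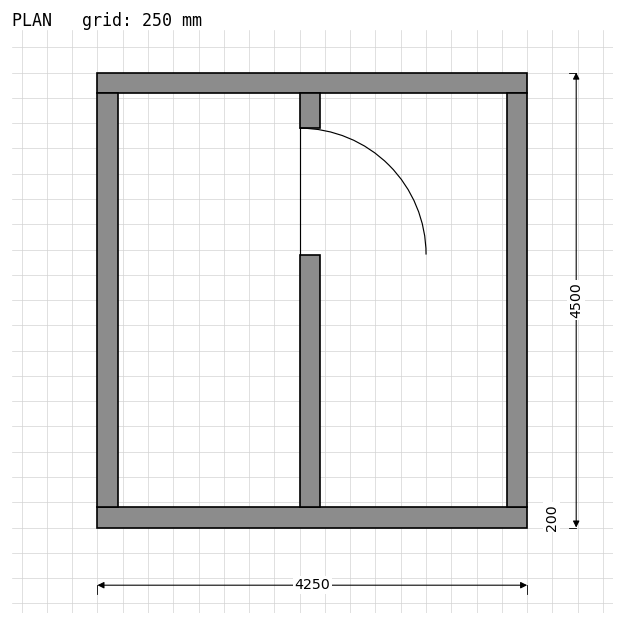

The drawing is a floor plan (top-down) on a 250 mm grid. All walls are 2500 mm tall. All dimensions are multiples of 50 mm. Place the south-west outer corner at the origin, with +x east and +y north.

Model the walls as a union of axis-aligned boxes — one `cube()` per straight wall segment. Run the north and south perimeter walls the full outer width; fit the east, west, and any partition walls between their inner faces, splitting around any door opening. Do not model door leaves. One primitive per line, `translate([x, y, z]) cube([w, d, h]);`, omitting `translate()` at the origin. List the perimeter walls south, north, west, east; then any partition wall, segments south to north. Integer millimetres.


cube([4250, 200, 2500]);
translate([0, 4300, 0]) cube([4250, 200, 2500]);
translate([0, 200, 0]) cube([200, 4100, 2500]);
translate([4050, 200, 0]) cube([200, 4100, 2500]);
translate([2000, 200, 0]) cube([200, 2500, 2500]);
translate([2000, 3950, 0]) cube([200, 350, 2500]);
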